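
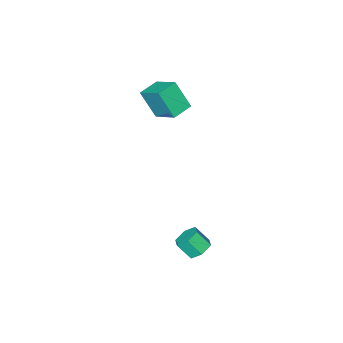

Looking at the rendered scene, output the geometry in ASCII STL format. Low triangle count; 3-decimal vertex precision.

solid 
facet normal -0.987 -0.065 0.149
outer loop
vertex -2.099 -5.014 3.981
vertex -2.064 -3.38 4.929
vertex -2.418 -4.029 2.293
endloop
endfacet
facet normal -0.018 -0.865 -0.501
outer loop
vertex -1.076 -3.94 2.091
vertex -2.099 -5.014 3.981
vertex -2.418 -4.029 2.293
endloop
endfacet
facet normal -0.987 -0.065 0.149
outer loop
vertex -2.418 -4.029 2.293
vertex -2.064 -3.38 4.929
vertex -2.383 -2.394 3.241
endloop
endfacet
facet normal -0.161 0.498 -0.852
outer loop
vertex -2.383 -2.394 3.241
vertex -1.076 -3.94 2.091
vertex -2.418 -4.029 2.293
endloop
endfacet
facet normal 0.161 -0.498 0.852
outer loop
vertex -2.099 -5.014 3.981
vertex -0.722 -3.291 4.727
vertex -2.064 -3.38 4.929
endloop
endfacet
facet normal -0.019 -0.865 -0.502
outer loop
vertex -0.757 -4.926 3.779
vertex -2.099 -5.014 3.981
vertex -1.076 -3.94 2.091
endloop
endfacet
facet normal 0.161 -0.498 0.852
outer loop
vertex -0.757 -4.926 3.779
vertex -0.722 -3.291 4.727
vertex -2.099 -5.014 3.981
endloop
endfacet
facet normal 0.018 0.865 0.502
outer loop
vertex -2.064 -3.38 4.929
vertex -0.722 -3.291 4.727
vertex -2.383 -2.394 3.241
endloop
endfacet
facet normal -0.161 0.498 -0.852
outer loop
vertex -1.041 -2.306 3.039
vertex -1.076 -3.94 2.091
vertex -2.383 -2.394 3.241
endloop
endfacet
facet normal 0.019 0.865 0.501
outer loop
vertex -2.383 -2.394 3.241
vertex -0.722 -3.291 4.727
vertex -1.041 -2.306 3.039
endloop
endfacet
facet normal 0.987 0.065 -0.149
outer loop
vertex -1.041 -2.306 3.039
vertex -0.757 -4.926 3.779
vertex -1.076 -3.94 2.091
endloop
endfacet
facet normal 0.987 0.065 -0.149
outer loop
vertex -0.722 -3.291 4.727
vertex -0.757 -4.926 3.779
vertex -1.041 -2.306 3.039
endloop
endfacet
facet normal -0.329 0.574 -0.750
outer loop
vertex 2.255 2.726 -4.202
vertex 1.485 2.629 -3.938
vertex 1.938 3.253 -3.659
endloop
endfacet
facet normal 0.862 0.507 0.011
outer loop
vertex 2.255 2.726 -4.202
vertex 1.938 3.253 -3.659
vertex 2.666 2.007 -3.265
endloop
endfacet
facet normal 0.862 0.507 0.011
outer loop
vertex 2.666 2.007 -3.265
vertex 1.938 3.253 -3.659
vertex 2.349 2.534 -2.722
endloop
endfacet
facet normal 0.327 -0.575 0.750
outer loop
vertex 2.666 2.007 -3.265
vertex 2.349 2.534 -2.722
vertex 1.895 1.911 -3.002
endloop
endfacet
facet normal -0.329 0.574 -0.750
outer loop
vertex 1.938 3.253 -3.659
vertex 1.485 2.629 -3.938
vertex 1.168 3.156 -3.395
endloop
endfacet
facet normal 0.097 0.810 0.579
outer loop
vertex 1.938 3.253 -3.659
vertex 1.168 3.156 -3.395
vertex 2.349 2.534 -2.722
endloop
endfacet
facet normal 0.096 0.809 0.580
outer loop
vertex 2.349 2.534 -2.722
vertex 1.168 3.156 -3.395
vertex 1.578 2.437 -2.459
endloop
endfacet
facet normal 0.328 -0.576 0.749
outer loop
vertex 2.349 2.534 -2.722
vertex 1.578 2.437 -2.459
vertex 1.895 1.911 -3.002
endloop
endfacet
facet normal -0.327 0.575 -0.750
outer loop
vertex 1.168 3.156 -3.395
vertex 1.485 2.629 -3.938
vertex 0.714 2.533 -3.675
endloop
endfacet
facet normal -0.766 0.303 0.568
outer loop
vertex 1.168 3.156 -3.395
vertex 0.714 2.533 -3.675
vertex 1.578 2.437 -2.459
endloop
endfacet
facet normal -0.766 0.302 0.568
outer loop
vertex 1.578 2.437 -2.459
vertex 0.714 2.533 -3.675
vertex 1.125 1.814 -2.738
endloop
endfacet
facet normal 0.329 -0.575 0.749
outer loop
vertex 1.578 2.437 -2.459
vertex 1.125 1.814 -2.738
vertex 1.895 1.911 -3.002
endloop
endfacet
facet normal -0.327 0.575 -0.750
outer loop
vertex 0.714 2.533 -3.675
vertex 1.485 2.629 -3.938
vertex 1.031 2.006 -4.218
endloop
endfacet
facet normal -0.862 -0.507 -0.011
outer loop
vertex 0.714 2.533 -3.675
vertex 1.031 2.006 -4.218
vertex 1.125 1.814 -2.738
endloop
endfacet
facet normal -0.862 -0.507 -0.011
outer loop
vertex 1.125 1.814 -2.738
vertex 1.031 2.006 -4.218
vertex 1.442 1.287 -3.281
endloop
endfacet
facet normal 0.329 -0.574 0.750
outer loop
vertex 1.125 1.814 -2.738
vertex 1.442 1.287 -3.281
vertex 1.895 1.911 -3.002
endloop
endfacet
facet normal -0.328 0.576 -0.749
outer loop
vertex 1.031 2.006 -4.218
vertex 1.485 2.629 -3.938
vertex 1.802 2.103 -4.481
endloop
endfacet
facet normal -0.096 -0.810 -0.579
outer loop
vertex 1.031 2.006 -4.218
vertex 1.802 2.103 -4.481
vertex 1.442 1.287 -3.281
endloop
endfacet
facet normal -0.097 -0.809 -0.579
outer loop
vertex 1.442 1.287 -3.281
vertex 1.802 2.103 -4.481
vertex 2.212 1.384 -3.545
endloop
endfacet
facet normal 0.329 -0.574 0.750
outer loop
vertex 1.442 1.287 -3.281
vertex 2.212 1.384 -3.545
vertex 1.895 1.911 -3.002
endloop
endfacet
facet normal -0.329 0.575 -0.749
outer loop
vertex 1.802 2.103 -4.481
vertex 1.485 2.629 -3.938
vertex 2.255 2.726 -4.202
endloop
endfacet
facet normal 0.766 -0.302 -0.568
outer loop
vertex 1.802 2.103 -4.481
vertex 2.255 2.726 -4.202
vertex 2.212 1.384 -3.545
endloop
endfacet
facet normal 0.765 -0.303 -0.568
outer loop
vertex 2.212 1.384 -3.545
vertex 2.255 2.726 -4.202
vertex 2.666 2.007 -3.265
endloop
endfacet
facet normal 0.327 -0.575 0.750
outer loop
vertex 2.212 1.384 -3.545
vertex 2.666 2.007 -3.265
vertex 1.895 1.911 -3.002
endloop
endfacet

endsolid


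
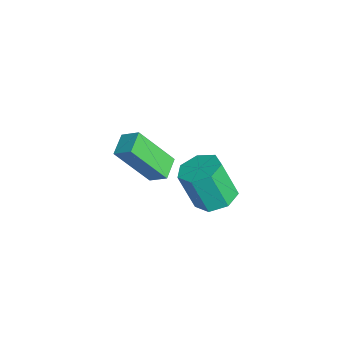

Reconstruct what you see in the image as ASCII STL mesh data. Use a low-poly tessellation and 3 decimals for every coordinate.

solid 
facet normal 0.145 0.343 -0.928
outer loop
vertex -0.817 4.229 -1.155
vertex -1.682 3.925 -1.402
vertex -1.429 4.771 -1.05
endloop
endfacet
facet normal 0.654 0.671 0.350
outer loop
vertex -0.817 4.229 -1.155
vertex -1.429 4.771 -1.05
vertex -1.092 3.578 0.609
endloop
endfacet
facet normal 0.654 0.671 0.350
outer loop
vertex -1.092 3.578 0.609
vertex -1.429 4.771 -1.05
vertex -1.704 4.12 0.713
endloop
endfacet
facet normal -0.145 -0.342 0.928
outer loop
vertex -1.092 3.578 0.609
vertex -1.704 4.12 0.713
vertex -1.958 3.275 0.362
endloop
endfacet
facet normal 0.146 0.343 -0.928
outer loop
vertex -1.429 4.771 -1.05
vertex -1.682 3.925 -1.402
vertex -2.232 4.676 -1.211
endloop
endfacet
facet normal -0.174 0.932 0.317
outer loop
vertex -1.429 4.771 -1.05
vertex -2.232 4.676 -1.211
vertex -1.704 4.12 0.713
endloop
endfacet
facet normal -0.173 0.932 0.317
outer loop
vertex -1.704 4.12 0.713
vertex -2.232 4.676 -1.211
vertex -2.507 4.025 0.553
endloop
endfacet
facet normal -0.145 -0.342 0.928
outer loop
vertex -1.704 4.12 0.713
vertex -2.507 4.025 0.553
vertex -1.958 3.275 0.362
endloop
endfacet
facet normal 0.145 0.342 -0.928
outer loop
vertex -2.232 4.676 -1.211
vertex -1.682 3.925 -1.402
vertex -2.621 4.016 -1.515
endloop
endfacet
facet normal -0.870 0.491 0.046
outer loop
vertex -2.232 4.676 -1.211
vertex -2.621 4.016 -1.515
vertex -2.507 4.025 0.553
endloop
endfacet
facet normal -0.869 0.492 0.046
outer loop
vertex -2.507 4.025 0.553
vertex -2.621 4.016 -1.515
vertex -2.896 3.366 0.249
endloop
endfacet
facet normal -0.145 -0.343 0.928
outer loop
vertex -2.507 4.025 0.553
vertex -2.896 3.366 0.249
vertex -1.958 3.275 0.362
endloop
endfacet
facet normal 0.145 0.342 -0.928
outer loop
vertex -2.621 4.016 -1.515
vertex -1.682 3.925 -1.402
vertex -2.304 3.288 -1.734
endloop
endfacet
facet normal -0.912 -0.319 -0.260
outer loop
vertex -2.621 4.016 -1.515
vertex -2.304 3.288 -1.734
vertex -2.896 3.366 0.249
endloop
endfacet
facet normal -0.912 -0.318 -0.260
outer loop
vertex -2.896 3.366 0.249
vertex -2.304 3.288 -1.734
vertex -2.579 2.637 0.03
endloop
endfacet
facet normal -0.145 -0.342 0.928
outer loop
vertex -2.896 3.366 0.249
vertex -2.579 2.637 0.03
vertex -1.958 3.275 0.362
endloop
endfacet
facet normal 0.145 0.343 -0.928
outer loop
vertex -2.304 3.288 -1.734
vertex -1.682 3.925 -1.402
vertex -1.518 3.04 -1.703
endloop
endfacet
facet normal -0.266 -0.890 -0.370
outer loop
vertex -2.304 3.288 -1.734
vertex -1.518 3.04 -1.703
vertex -2.579 2.637 0.03
endloop
endfacet
facet normal -0.266 -0.890 -0.370
outer loop
vertex -2.579 2.637 0.03
vertex -1.518 3.04 -1.703
vertex -1.793 2.389 0.061
endloop
endfacet
facet normal -0.145 -0.342 0.928
outer loop
vertex -2.579 2.637 0.03
vertex -1.793 2.389 0.061
vertex -1.958 3.275 0.362
endloop
endfacet
facet normal 0.145 0.343 -0.928
outer loop
vertex -1.518 3.04 -1.703
vertex -1.682 3.925 -1.402
vertex -0.856 3.458 -1.445
endloop
endfacet
facet normal 0.578 -0.791 -0.202
outer loop
vertex -1.518 3.04 -1.703
vertex -0.856 3.458 -1.445
vertex -1.793 2.389 0.061
endloop
endfacet
facet normal 0.578 -0.791 -0.201
outer loop
vertex -1.793 2.389 0.061
vertex -0.856 3.458 -1.445
vertex -1.132 2.807 0.318
endloop
endfacet
facet normal -0.144 -0.342 0.928
outer loop
vertex -1.793 2.389 0.061
vertex -1.132 2.807 0.318
vertex -1.958 3.275 0.362
endloop
endfacet
facet normal 0.145 0.342 -0.928
outer loop
vertex -0.856 3.458 -1.445
vertex -1.682 3.925 -1.402
vertex -0.817 4.229 -1.155
endloop
endfacet
facet normal 0.988 -0.095 0.120
outer loop
vertex -0.856 3.458 -1.445
vertex -0.817 4.229 -1.155
vertex -1.132 2.807 0.318
endloop
endfacet
facet normal 0.988 -0.096 0.119
outer loop
vertex -1.132 2.807 0.318
vertex -0.817 4.229 -1.155
vertex -1.092 3.578 0.609
endloop
endfacet
facet normal -0.145 -0.343 0.928
outer loop
vertex -1.132 2.807 0.318
vertex -1.092 3.578 0.609
vertex -1.958 3.275 0.362
endloop
endfacet
facet normal -0.859 0.437 0.266
outer loop
vertex -0.262 0.659 4.706
vertex -0.135 1.98 2.951
vertex -0.704 0.076 4.236
endloop
endfacet
facet normal -0.057 -0.600 0.798
outer loop
vertex 0.155 -0.36 3.969
vertex -0.262 0.659 4.706
vertex -0.704 0.076 4.236
endloop
endfacet
facet normal -0.859 0.437 0.267
outer loop
vertex -0.704 0.076 4.236
vertex -0.135 1.98 2.951
vertex -0.578 1.397 2.481
endloop
endfacet
facet normal -0.508 -0.670 -0.541
outer loop
vertex -0.578 1.397 2.481
vertex 0.155 -0.36 3.969
vertex -0.704 0.076 4.236
endloop
endfacet
facet normal 0.508 0.670 0.541
outer loop
vertex -0.262 0.659 4.706
vertex 0.724 1.544 2.684
vertex -0.135 1.98 2.951
endloop
endfacet
facet normal -0.057 -0.600 0.798
outer loop
vertex 0.598 0.223 4.439
vertex -0.262 0.659 4.706
vertex 0.155 -0.36 3.969
endloop
endfacet
facet normal 0.508 0.670 0.541
outer loop
vertex 0.598 0.223 4.439
vertex 0.724 1.544 2.684
vertex -0.262 0.659 4.706
endloop
endfacet
facet normal 0.057 0.600 -0.798
outer loop
vertex -0.135 1.98 2.951
vertex 0.724 1.544 2.684
vertex -0.578 1.397 2.481
endloop
endfacet
facet normal -0.508 -0.670 -0.541
outer loop
vertex 0.282 0.961 2.214
vertex 0.155 -0.36 3.969
vertex -0.578 1.397 2.481
endloop
endfacet
facet normal 0.057 0.600 -0.798
outer loop
vertex -0.578 1.397 2.481
vertex 0.724 1.544 2.684
vertex 0.282 0.961 2.214
endloop
endfacet
facet normal 0.859 -0.437 -0.267
outer loop
vertex 0.282 0.961 2.214
vertex 0.598 0.223 4.439
vertex 0.155 -0.36 3.969
endloop
endfacet
facet normal 0.859 -0.436 -0.267
outer loop
vertex 0.724 1.544 2.684
vertex 0.598 0.223 4.439
vertex 0.282 0.961 2.214
endloop
endfacet

endsolid


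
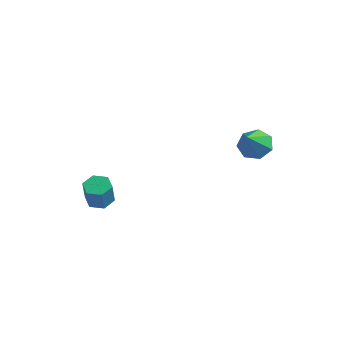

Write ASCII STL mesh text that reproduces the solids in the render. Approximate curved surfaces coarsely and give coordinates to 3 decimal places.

solid 
facet normal -0.102 0.664 -0.741
outer loop
vertex 4.297 0.868 1.485
vertex 3.72 0.288 1.044
vertex 3.515 0.949 1.665
endloop
endfacet
facet normal 0.245 0.386 0.890
outer loop
vertex 4.297 0.868 1.485
vertex 3.515 0.949 1.665
vertex 3.9 -0.888 2.356
endloop
endfacet
facet normal -0.102 0.664 -0.741
outer loop
vertex 3.515 0.949 1.665
vertex 3.72 0.288 1.044
vertex 2.887 0.532 1.378
endloop
endfacet
facet normal -0.516 0.205 0.832
outer loop
vertex 3.515 0.949 1.665
vertex 2.887 0.532 1.378
vertex 3.9 -0.888 2.356
endloop
endfacet
facet normal -0.102 0.664 -0.740
outer loop
vertex 2.887 0.532 1.378
vertex 3.72 0.288 1.044
vertex 2.886 -0.069 0.839
endloop
endfacet
facet normal -0.856 -0.345 0.386
outer loop
vertex 2.887 0.532 1.378
vertex 2.886 -0.069 0.839
vertex 3.9 -0.888 2.356
endloop
endfacet
facet normal -0.102 0.664 -0.741
outer loop
vertex 2.886 -0.069 0.839
vertex 3.72 0.288 1.044
vertex 3.513 -0.401 0.455
endloop
endfacet
facet normal -0.518 -0.848 -0.112
outer loop
vertex 2.886 -0.069 0.839
vertex 3.513 -0.401 0.455
vertex 3.9 -0.888 2.356
endloop
endfacet
facet normal -0.101 0.664 -0.741
outer loop
vertex 3.513 -0.401 0.455
vertex 3.72 0.288 1.044
vertex 4.296 -0.215 0.515
endloop
endfacet
facet normal 0.242 -0.927 -0.287
outer loop
vertex 3.513 -0.401 0.455
vertex 4.296 -0.215 0.515
vertex 3.9 -0.888 2.356
endloop
endfacet
facet normal -0.101 0.664 -0.741
outer loop
vertex 4.296 -0.215 0.515
vertex 3.72 0.288 1.044
vertex 4.645 0.35 0.973
endloop
endfacet
facet normal 0.853 -0.521 -0.007
outer loop
vertex 4.296 -0.215 0.515
vertex 4.645 0.35 0.973
vertex 3.9 -0.888 2.356
endloop
endfacet
facet normal -0.101 0.664 -0.741
outer loop
vertex 4.645 0.35 0.973
vertex 3.72 0.288 1.044
vertex 4.297 0.868 1.485
endloop
endfacet
facet normal 0.854 0.063 0.517
outer loop
vertex 4.645 0.35 0.973
vertex 4.297 0.868 1.485
vertex 3.9 -0.888 2.356
endloop
endfacet
facet normal -0.107 0.287 -0.952
outer loop
vertex -2.266 -4.055 -3.359
vertex -2.837 -3.596 -3.156
vertex -2.123 -3.336 -3.158
endloop
endfacet
facet normal 0.976 -0.150 -0.157
outer loop
vertex -2.266 -4.055 -3.359
vertex -2.123 -3.336 -3.158
vertex -2.112 -4.463 -2.008
endloop
endfacet
facet normal 0.976 -0.150 -0.157
outer loop
vertex -2.112 -4.463 -2.008
vertex -2.123 -3.336 -3.158
vertex -1.969 -3.744 -1.807
endloop
endfacet
facet normal 0.109 -0.288 0.952
outer loop
vertex -2.112 -4.463 -2.008
vertex -1.969 -3.744 -1.807
vertex -2.683 -4.004 -1.804
endloop
endfacet
facet normal -0.107 0.288 -0.952
outer loop
vertex -2.123 -3.336 -3.158
vertex -2.837 -3.596 -3.156
vertex -2.693 -2.877 -2.955
endloop
endfacet
facet normal 0.652 0.743 0.150
outer loop
vertex -2.123 -3.336 -3.158
vertex -2.693 -2.877 -2.955
vertex -1.969 -3.744 -1.807
endloop
endfacet
facet normal 0.652 0.744 0.151
outer loop
vertex -1.969 -3.744 -1.807
vertex -2.693 -2.877 -2.955
vertex -2.54 -3.285 -1.603
endloop
endfacet
facet normal 0.109 -0.288 0.952
outer loop
vertex -1.969 -3.744 -1.807
vertex -2.54 -3.285 -1.603
vertex -2.683 -4.004 -1.804
endloop
endfacet
facet normal -0.109 0.288 -0.952
outer loop
vertex -2.693 -2.877 -2.955
vertex -2.837 -3.596 -3.156
vertex -3.408 -3.137 -2.952
endloop
endfacet
facet normal -0.324 0.895 0.307
outer loop
vertex -2.693 -2.877 -2.955
vertex -3.408 -3.137 -2.952
vertex -2.54 -3.285 -1.603
endloop
endfacet
facet normal -0.325 0.894 0.307
outer loop
vertex -2.54 -3.285 -1.603
vertex -3.408 -3.137 -2.952
vertex -3.254 -3.545 -1.601
endloop
endfacet
facet normal 0.107 -0.287 0.952
outer loop
vertex -2.54 -3.285 -1.603
vertex -3.254 -3.545 -1.601
vertex -2.683 -4.004 -1.804
endloop
endfacet
facet normal -0.109 0.288 -0.952
outer loop
vertex -3.408 -3.137 -2.952
vertex -2.837 -3.596 -3.156
vertex -3.551 -3.856 -3.153
endloop
endfacet
facet normal -0.976 0.150 0.157
outer loop
vertex -3.408 -3.137 -2.952
vertex -3.551 -3.856 -3.153
vertex -3.254 -3.545 -1.601
endloop
endfacet
facet normal -0.976 0.150 0.157
outer loop
vertex -3.254 -3.545 -1.601
vertex -3.551 -3.856 -3.153
vertex -3.397 -4.264 -1.802
endloop
endfacet
facet normal 0.107 -0.287 0.952
outer loop
vertex -3.254 -3.545 -1.601
vertex -3.397 -4.264 -1.802
vertex -2.683 -4.004 -1.804
endloop
endfacet
facet normal -0.109 0.288 -0.952
outer loop
vertex -3.551 -3.856 -3.153
vertex -2.837 -3.596 -3.156
vertex -2.98 -4.315 -3.357
endloop
endfacet
facet normal -0.651 -0.744 -0.150
outer loop
vertex -3.551 -3.856 -3.153
vertex -2.98 -4.315 -3.357
vertex -3.397 -4.264 -1.802
endloop
endfacet
facet normal -0.652 -0.743 -0.150
outer loop
vertex -3.397 -4.264 -1.802
vertex -2.98 -4.315 -3.357
vertex -2.827 -4.723 -2.005
endloop
endfacet
facet normal 0.107 -0.288 0.952
outer loop
vertex -3.397 -4.264 -1.802
vertex -2.827 -4.723 -2.005
vertex -2.683 -4.004 -1.804
endloop
endfacet
facet normal -0.107 0.287 -0.952
outer loop
vertex -2.98 -4.315 -3.357
vertex -2.837 -3.596 -3.156
vertex -2.266 -4.055 -3.359
endloop
endfacet
facet normal 0.325 -0.895 -0.307
outer loop
vertex -2.98 -4.315 -3.357
vertex -2.266 -4.055 -3.359
vertex -2.827 -4.723 -2.005
endloop
endfacet
facet normal 0.324 -0.895 -0.307
outer loop
vertex -2.827 -4.723 -2.005
vertex -2.266 -4.055 -3.359
vertex -2.112 -4.463 -2.008
endloop
endfacet
facet normal 0.109 -0.288 0.952
outer loop
vertex -2.827 -4.723 -2.005
vertex -2.112 -4.463 -2.008
vertex -2.683 -4.004 -1.804
endloop
endfacet

endsolid


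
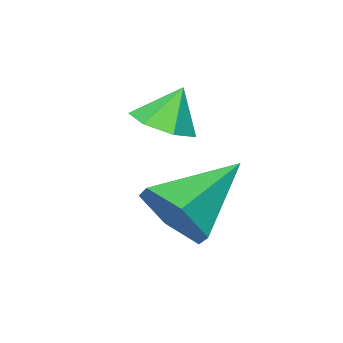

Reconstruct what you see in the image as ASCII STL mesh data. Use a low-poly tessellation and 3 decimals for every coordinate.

solid 
facet normal 0.425 -0.094 -0.901
outer loop
vertex 1.576 0.039 -1.293
vertex 0.84 -0.163 -1.619
vertex 1.18 0.59 -1.537
endloop
endfacet
facet normal 0.366 0.584 0.724
outer loop
vertex 1.576 0.039 -1.293
vertex 1.18 0.59 -1.537
vertex 0.36 -0.057 -0.601
endloop
endfacet
facet normal 0.424 -0.093 -0.901
outer loop
vertex 1.18 0.59 -1.537
vertex 0.84 -0.163 -1.619
vertex 0.528 0.573 -1.842
endloop
endfacet
facet normal -0.219 0.882 0.418
outer loop
vertex 1.18 0.59 -1.537
vertex 0.528 0.573 -1.842
vertex 0.36 -0.057 -0.601
endloop
endfacet
facet normal 0.423 -0.094 -0.901
outer loop
vertex 0.528 0.573 -1.842
vertex 0.84 -0.163 -1.619
vertex 0.11 0.003 -1.979
endloop
endfacet
facet normal -0.814 0.555 0.172
outer loop
vertex 0.528 0.573 -1.842
vertex 0.11 0.003 -1.979
vertex 0.36 -0.057 -0.601
endloop
endfacet
facet normal 0.423 -0.093 -0.901
outer loop
vertex 0.11 0.003 -1.979
vertex 0.84 -0.163 -1.619
vertex 0.242 -0.693 -1.845
endloop
endfacet
facet normal -0.974 -0.152 0.170
outer loop
vertex 0.11 0.003 -1.979
vertex 0.242 -0.693 -1.845
vertex 0.36 -0.057 -0.601
endloop
endfacet
facet normal 0.423 -0.093 -0.901
outer loop
vertex 0.242 -0.693 -1.845
vertex 0.84 -0.163 -1.619
vertex 0.824 -0.989 -1.541
endloop
endfacet
facet normal -0.575 -0.705 0.415
outer loop
vertex 0.242 -0.693 -1.845
vertex 0.824 -0.989 -1.541
vertex 0.36 -0.057 -0.601
endloop
endfacet
facet normal 0.425 -0.093 -0.900
outer loop
vertex 0.824 -0.989 -1.541
vertex 0.84 -0.163 -1.619
vertex 1.417 -0.663 -1.295
endloop
endfacet
facet normal 0.079 -0.688 0.721
outer loop
vertex 0.824 -0.989 -1.541
vertex 1.417 -0.663 -1.295
vertex 0.36 -0.057 -0.601
endloop
endfacet
facet normal 0.425 -0.094 -0.901
outer loop
vertex 1.417 -0.663 -1.295
vertex 0.84 -0.163 -1.619
vertex 1.576 0.039 -1.293
endloop
endfacet
facet normal 0.498 -0.115 0.859
outer loop
vertex 1.417 -0.663 -1.295
vertex 1.576 0.039 -1.293
vertex 0.36 -0.057 -0.601
endloop
endfacet
facet normal 0.891 -0.013 -0.454
outer loop
vertex 2.476 1.255 -2.414
vertex 2.025 1.577 -3.307
vertex 2.387 2.282 -2.617
endloop
endfacet
facet normal 0.055 0.198 0.979
outer loop
vertex 2.476 1.255 -2.414
vertex 2.387 2.282 -2.617
vertex 0.155 1.603 -2.353
endloop
endfacet
facet normal 0.891 -0.013 -0.454
outer loop
vertex 2.387 2.282 -2.617
vertex 2.025 1.577 -3.307
vertex 1.937 2.603 -3.51
endloop
endfacet
facet normal -0.217 0.879 0.425
outer loop
vertex 2.387 2.282 -2.617
vertex 1.937 2.603 -3.51
vertex 0.155 1.603 -2.353
endloop
endfacet
facet normal 0.891 -0.013 -0.454
outer loop
vertex 1.937 2.603 -3.51
vertex 2.025 1.577 -3.307
vertex 1.575 1.898 -4.199
endloop
endfacet
facet normal -0.626 0.685 -0.372
outer loop
vertex 1.937 2.603 -3.51
vertex 1.575 1.898 -4.199
vertex 0.155 1.603 -2.353
endloop
endfacet
facet normal 0.891 -0.013 -0.454
outer loop
vertex 1.575 1.898 -4.199
vertex 2.025 1.577 -3.307
vertex 1.664 0.872 -3.996
endloop
endfacet
facet normal -0.764 -0.188 -0.618
outer loop
vertex 1.575 1.898 -4.199
vertex 1.664 0.872 -3.996
vertex 0.155 1.603 -2.353
endloop
endfacet
facet normal 0.891 -0.013 -0.454
outer loop
vertex 1.664 0.872 -3.996
vertex 2.025 1.577 -3.307
vertex 2.114 0.55 -3.103
endloop
endfacet
facet normal -0.492 -0.868 -0.065
outer loop
vertex 1.664 0.872 -3.996
vertex 2.114 0.55 -3.103
vertex 0.155 1.603 -2.353
endloop
endfacet
facet normal 0.891 -0.013 -0.455
outer loop
vertex 2.114 0.55 -3.103
vertex 2.025 1.577 -3.307
vertex 2.476 1.255 -2.414
endloop
endfacet
facet normal -0.082 -0.675 0.733
outer loop
vertex 2.114 0.55 -3.103
vertex 2.476 1.255 -2.414
vertex 0.155 1.603 -2.353
endloop
endfacet

endsolid


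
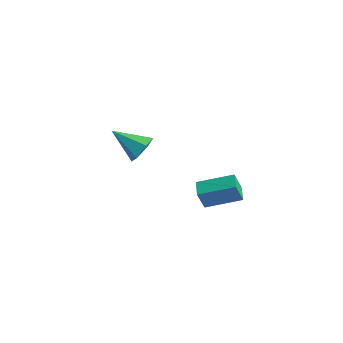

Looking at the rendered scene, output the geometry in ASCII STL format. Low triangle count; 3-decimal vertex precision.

solid 
facet normal 0.750 0.397 -0.529
outer loop
vertex -2.296 1.023 0.392
vertex -2.724 1.743 0.326
vertex -2.203 1.622 0.973
endloop
endfacet
facet normal 0.329 -0.683 0.652
outer loop
vertex -2.296 1.023 0.392
vertex -2.203 1.622 0.973
vertex -4.096 1.017 1.294
endloop
endfacet
facet normal 0.750 0.396 -0.530
outer loop
vertex -2.203 1.622 0.973
vertex -2.724 1.743 0.326
vertex -2.63 2.342 0.907
endloop
endfacet
facet normal 0.116 0.158 0.981
outer loop
vertex -2.203 1.622 0.973
vertex -2.63 2.342 0.907
vertex -4.096 1.017 1.294
endloop
endfacet
facet normal 0.750 0.396 -0.529
outer loop
vertex -2.63 2.342 0.907
vertex -2.724 1.743 0.326
vertex -3.151 2.463 0.259
endloop
endfacet
facet normal -0.491 0.696 0.524
outer loop
vertex -2.63 2.342 0.907
vertex -3.151 2.463 0.259
vertex -4.096 1.017 1.294
endloop
endfacet
facet normal 0.750 0.396 -0.529
outer loop
vertex -3.151 2.463 0.259
vertex -2.724 1.743 0.326
vertex -3.245 1.864 -0.322
endloop
endfacet
facet normal -0.883 0.391 -0.260
outer loop
vertex -3.151 2.463 0.259
vertex -3.245 1.864 -0.322
vertex -4.096 1.017 1.294
endloop
endfacet
facet normal 0.750 0.397 -0.529
outer loop
vertex -3.245 1.864 -0.322
vertex -2.724 1.743 0.326
vertex -2.817 1.144 -0.256
endloop
endfacet
facet normal -0.669 -0.452 -0.589
outer loop
vertex -3.245 1.864 -0.322
vertex -2.817 1.144 -0.256
vertex -4.096 1.017 1.294
endloop
endfacet
facet normal 0.750 0.397 -0.529
outer loop
vertex -2.817 1.144 -0.256
vertex -2.724 1.743 0.326
vertex -2.296 1.023 0.392
endloop
endfacet
facet normal -0.064 -0.989 -0.134
outer loop
vertex -2.817 1.144 -0.256
vertex -2.296 1.023 0.392
vertex -4.096 1.017 1.294
endloop
endfacet
facet normal -0.769 0.618 0.163
outer loop
vertex 1.776 1.046 1.227
vertex 2.933 2.34 1.775
vertex 1.858 1.438 0.128
endloop
endfacet
facet normal -0.636 -0.711 -0.301
outer loop
vertex 2.527 0.9 -0.015
vertex 1.776 1.046 1.227
vertex 1.858 1.438 0.128
endloop
endfacet
facet normal -0.769 0.618 0.163
outer loop
vertex 1.858 1.438 0.128
vertex 2.933 2.34 1.775
vertex 3.015 2.732 0.675
endloop
endfacet
facet normal 0.069 0.335 -0.940
outer loop
vertex 3.015 2.732 0.675
vertex 2.527 0.9 -0.015
vertex 1.858 1.438 0.128
endloop
endfacet
facet normal -0.069 -0.336 0.939
outer loop
vertex 1.776 1.046 1.227
vertex 3.602 1.802 1.632
vertex 2.933 2.34 1.775
endloop
endfacet
facet normal -0.636 -0.711 -0.301
outer loop
vertex 2.445 0.508 1.085
vertex 1.776 1.046 1.227
vertex 2.527 0.9 -0.015
endloop
endfacet
facet normal -0.070 -0.335 0.940
outer loop
vertex 2.445 0.508 1.085
vertex 3.602 1.802 1.632
vertex 1.776 1.046 1.227
endloop
endfacet
facet normal 0.636 0.711 0.301
outer loop
vertex 2.933 2.34 1.775
vertex 3.602 1.802 1.632
vertex 3.015 2.732 0.675
endloop
endfacet
facet normal 0.070 0.335 -0.940
outer loop
vertex 3.684 2.194 0.533
vertex 2.527 0.9 -0.015
vertex 3.015 2.732 0.675
endloop
endfacet
facet normal 0.636 0.711 0.301
outer loop
vertex 3.015 2.732 0.675
vertex 3.602 1.802 1.632
vertex 3.684 2.194 0.533
endloop
endfacet
facet normal 0.769 -0.618 -0.163
outer loop
vertex 3.684 2.194 0.533
vertex 2.445 0.508 1.085
vertex 2.527 0.9 -0.015
endloop
endfacet
facet normal 0.769 -0.618 -0.163
outer loop
vertex 3.602 1.802 1.632
vertex 2.445 0.508 1.085
vertex 3.684 2.194 0.533
endloop
endfacet

endsolid


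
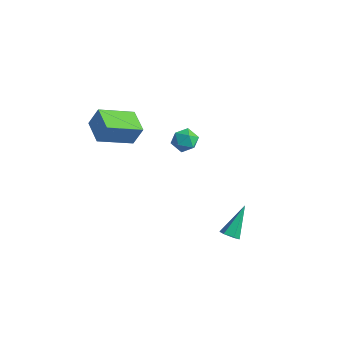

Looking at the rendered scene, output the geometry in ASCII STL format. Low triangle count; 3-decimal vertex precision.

solid 
facet normal 0.058 -0.716 -0.695
outer loop
vertex 4.26 -1.438 -1.658
vertex 3.835 -1.224 -1.914
vertex 4.335 -1.063 -2.038
endloop
endfacet
facet normal 0.946 0.116 0.301
outer loop
vertex 4.26 -1.438 -1.658
vertex 4.335 -1.063 -2.038
vertex 3.725 0.144 -0.586
endloop
endfacet
facet normal 0.059 -0.717 -0.694
outer loop
vertex 4.335 -1.063 -2.038
vertex 3.835 -1.224 -1.914
vertex 3.911 -0.849 -2.295
endloop
endfacet
facet normal 0.585 0.727 -0.359
outer loop
vertex 4.335 -1.063 -2.038
vertex 3.911 -0.849 -2.295
vertex 3.725 0.144 -0.586
endloop
endfacet
facet normal 0.057 -0.717 -0.694
outer loop
vertex 3.911 -0.849 -2.295
vertex 3.835 -1.224 -1.914
vertex 3.411 -1.01 -2.17
endloop
endfacet
facet normal -0.376 0.783 -0.496
outer loop
vertex 3.911 -0.849 -2.295
vertex 3.411 -1.01 -2.17
vertex 3.725 0.144 -0.586
endloop
endfacet
facet normal 0.058 -0.716 -0.695
outer loop
vertex 3.411 -1.01 -2.17
vertex 3.835 -1.224 -1.914
vertex 3.335 -1.386 -1.789
endloop
endfacet
facet normal -0.974 0.226 0.029
outer loop
vertex 3.411 -1.01 -2.17
vertex 3.335 -1.386 -1.789
vertex 3.725 0.144 -0.586
endloop
endfacet
facet normal 0.058 -0.716 -0.695
outer loop
vertex 3.335 -1.386 -1.789
vertex 3.835 -1.224 -1.914
vertex 3.76 -1.6 -1.533
endloop
endfacet
facet normal -0.611 -0.387 0.691
outer loop
vertex 3.335 -1.386 -1.789
vertex 3.76 -1.6 -1.533
vertex 3.725 0.144 -0.586
endloop
endfacet
facet normal 0.058 -0.716 -0.695
outer loop
vertex 3.76 -1.6 -1.533
vertex 3.835 -1.224 -1.914
vertex 4.26 -1.438 -1.658
endloop
endfacet
facet normal 0.350 -0.442 0.826
outer loop
vertex 3.76 -1.6 -1.533
vertex 4.26 -1.438 -1.658
vertex 3.725 0.144 -0.586
endloop
endfacet
facet normal -0.839 0.528 0.132
outer loop
vertex -3.648 -2.306 4.608
vertex -2.727 -0.632 3.759
vertex -4.029 -2.642 3.532
endloop
endfacet
facet normal -0.441 -0.801 0.406
outer loop
vertex -2.813 -3.408 3.341
vertex -3.648 -2.306 4.608
vertex -4.029 -2.642 3.532
endloop
endfacet
facet normal -0.839 0.528 0.132
outer loop
vertex -4.029 -2.642 3.532
vertex -2.727 -0.632 3.759
vertex -3.108 -0.968 2.683
endloop
endfacet
facet normal -0.320 -0.283 -0.904
outer loop
vertex -3.108 -0.968 2.683
vertex -2.813 -3.408 3.341
vertex -4.029 -2.642 3.532
endloop
endfacet
facet normal 0.320 0.283 0.904
outer loop
vertex -3.648 -2.306 4.608
vertex -1.511 -1.398 3.568
vertex -2.727 -0.632 3.759
endloop
endfacet
facet normal -0.441 -0.801 0.406
outer loop
vertex -2.432 -3.072 4.417
vertex -3.648 -2.306 4.608
vertex -2.813 -3.408 3.341
endloop
endfacet
facet normal 0.320 0.283 0.904
outer loop
vertex -2.432 -3.072 4.417
vertex -1.511 -1.398 3.568
vertex -3.648 -2.306 4.608
endloop
endfacet
facet normal 0.441 0.801 -0.406
outer loop
vertex -2.727 -0.632 3.759
vertex -1.511 -1.398 3.568
vertex -3.108 -0.968 2.683
endloop
endfacet
facet normal -0.320 -0.283 -0.904
outer loop
vertex -1.892 -1.734 2.492
vertex -2.813 -3.408 3.341
vertex -3.108 -0.968 2.683
endloop
endfacet
facet normal 0.441 0.801 -0.406
outer loop
vertex -3.108 -0.968 2.683
vertex -1.511 -1.398 3.568
vertex -1.892 -1.734 2.492
endloop
endfacet
facet normal 0.839 -0.528 -0.132
outer loop
vertex -1.892 -1.734 2.492
vertex -2.432 -3.072 4.417
vertex -2.813 -3.408 3.341
endloop
endfacet
facet normal 0.839 -0.528 -0.132
outer loop
vertex -1.511 -1.398 3.568
vertex -2.432 -3.072 4.417
vertex -1.892 -1.734 2.492
endloop
endfacet
facet normal -0.922 -0.311 0.230
outer loop
vertex -1.476 1.19 1.463
vertex -1.28 0.463 1.265
vertex -1.18 0.708 1.997
endloop
endfacet
facet normal -0.735 0.248 0.631
outer loop
vertex -1.476 1.19 1.463
vertex -1.18 0.708 1.997
vertex -0.949 1.45 1.974
endloop
endfacet
facet normal -0.580 0.791 0.195
outer loop
vertex -1.476 1.19 1.463
vertex -0.949 1.45 1.974
vertex -0.907 1.665 1.227
endloop
endfacet
facet normal -0.671 0.568 -0.476
outer loop
vertex -1.476 1.19 1.463
vertex -0.907 1.665 1.227
vertex -1.112 1.055 0.789
endloop
endfacet
facet normal -0.884 -0.114 -0.454
outer loop
vertex -1.476 1.19 1.463
vertex -1.112 1.055 0.789
vertex -1.28 0.463 1.265
endloop
endfacet
facet normal -0.141 0.074 0.987
outer loop
vertex -0.949 1.45 1.974
vertex -1.18 0.708 1.997
vertex -0.428 0.885 2.091
endloop
endfacet
facet normal -0.444 -0.830 0.338
outer loop
vertex -1.18 0.708 1.997
vertex -1.28 0.463 1.265
vertex -0.633 0.275 1.653
endloop
endfacet
facet normal -0.381 -0.511 -0.770
outer loop
vertex -1.28 0.463 1.265
vertex -1.112 1.055 0.789
vertex -0.591 0.49 0.906
endloop
endfacet
facet normal -0.038 0.591 -0.806
outer loop
vertex -1.112 1.055 0.789
vertex -0.907 1.665 1.227
vertex -0.36 1.232 0.883
endloop
endfacet
facet normal 0.109 0.954 0.281
outer loop
vertex -0.907 1.665 1.227
vertex -0.949 1.45 1.974
vertex -0.26 1.477 1.615
endloop
endfacet
facet normal 0.671 -0.568 0.476
outer loop
vertex -0.064 0.75 1.417
vertex -0.428 0.885 2.091
vertex -0.633 0.275 1.653
endloop
endfacet
facet normal 0.580 -0.791 -0.195
outer loop
vertex -0.064 0.75 1.417
vertex -0.633 0.275 1.653
vertex -0.591 0.49 0.906
endloop
endfacet
facet normal 0.735 -0.248 -0.631
outer loop
vertex -0.064 0.75 1.417
vertex -0.591 0.49 0.906
vertex -0.36 1.232 0.883
endloop
endfacet
facet normal 0.922 0.311 -0.230
outer loop
vertex -0.064 0.75 1.417
vertex -0.36 1.232 0.883
vertex -0.26 1.477 1.615
endloop
endfacet
facet normal 0.884 0.114 0.454
outer loop
vertex -0.064 0.75 1.417
vertex -0.26 1.477 1.615
vertex -0.428 0.885 2.091
endloop
endfacet
facet normal 0.038 -0.591 0.806
outer loop
vertex -0.633 0.275 1.653
vertex -0.428 0.885 2.091
vertex -1.18 0.708 1.997
endloop
endfacet
facet normal -0.109 -0.954 -0.281
outer loop
vertex -0.591 0.49 0.906
vertex -0.633 0.275 1.653
vertex -1.28 0.463 1.265
endloop
endfacet
facet normal 0.141 -0.074 -0.987
outer loop
vertex -0.36 1.232 0.883
vertex -0.591 0.49 0.906
vertex -1.112 1.055 0.789
endloop
endfacet
facet normal 0.444 0.830 -0.338
outer loop
vertex -0.26 1.477 1.615
vertex -0.36 1.232 0.883
vertex -0.907 1.665 1.227
endloop
endfacet
facet normal 0.381 0.511 0.770
outer loop
vertex -0.428 0.885 2.091
vertex -0.26 1.477 1.615
vertex -0.949 1.45 1.974
endloop
endfacet

endsolid


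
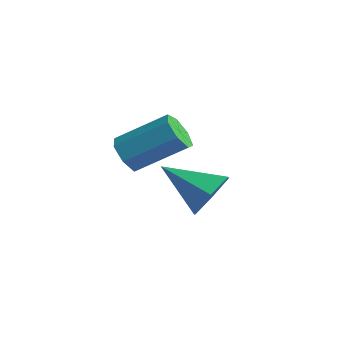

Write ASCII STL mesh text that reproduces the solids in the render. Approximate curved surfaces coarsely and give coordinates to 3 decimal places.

solid 
facet normal 0.782 0.385 -0.490
outer loop
vertex 0.213 2.778 1.502
vertex -0.192 2.443 0.593
vertex -0.435 3.398 0.955
endloop
endfacet
facet normal -0.245 0.485 0.840
outer loop
vertex 0.213 2.778 1.502
vertex -0.435 3.398 0.955
vertex -1.748 1.677 1.567
endloop
endfacet
facet normal 0.783 0.385 -0.490
outer loop
vertex -0.435 3.398 0.955
vertex -0.192 2.443 0.593
vertex -0.839 3.063 0.046
endloop
endfacet
facet normal -0.771 0.627 0.111
outer loop
vertex -0.435 3.398 0.955
vertex -0.839 3.063 0.046
vertex -1.748 1.677 1.567
endloop
endfacet
facet normal 0.783 0.385 -0.489
outer loop
vertex -0.839 3.063 0.046
vertex -0.192 2.443 0.593
vertex -0.597 2.109 -0.317
endloop
endfacet
facet normal -0.852 -0.017 -0.524
outer loop
vertex -0.839 3.063 0.046
vertex -0.597 2.109 -0.317
vertex -1.748 1.677 1.567
endloop
endfacet
facet normal 0.782 0.385 -0.490
outer loop
vertex -0.597 2.109 -0.317
vertex -0.192 2.443 0.593
vertex 0.051 1.488 0.23
endloop
endfacet
facet normal -0.406 -0.805 -0.433
outer loop
vertex -0.597 2.109 -0.317
vertex 0.051 1.488 0.23
vertex -1.748 1.677 1.567
endloop
endfacet
facet normal 0.782 0.385 -0.490
outer loop
vertex 0.051 1.488 0.23
vertex -0.192 2.443 0.593
vertex 0.456 1.823 1.139
endloop
endfacet
facet normal 0.120 -0.948 0.296
outer loop
vertex 0.051 1.488 0.23
vertex 0.456 1.823 1.139
vertex -1.748 1.677 1.567
endloop
endfacet
facet normal 0.782 0.385 -0.490
outer loop
vertex 0.456 1.823 1.139
vertex -0.192 2.443 0.593
vertex 0.213 2.778 1.502
endloop
endfacet
facet normal 0.201 -0.303 0.932
outer loop
vertex 0.456 1.823 1.139
vertex 0.213 2.778 1.502
vertex -1.748 1.677 1.567
endloop
endfacet
facet normal -0.561 -0.626 -0.542
outer loop
vertex -0.496 -0.246 2.636
vertex -0.741 -0.564 3.257
vertex -1.027 0.011 2.889
endloop
endfacet
facet normal -0.030 0.669 -0.743
outer loop
vertex -0.496 -0.246 2.636
vertex -1.027 0.011 2.889
vertex 0.587 0.962 3.681
endloop
endfacet
facet normal -0.031 0.670 -0.742
outer loop
vertex 0.587 0.962 3.681
vertex -1.027 0.011 2.889
vertex 0.055 1.219 3.935
endloop
endfacet
facet normal 0.561 0.626 0.542
outer loop
vertex 0.587 0.962 3.681
vertex 0.055 1.219 3.935
vertex 0.341 0.644 4.303
endloop
endfacet
facet normal -0.561 -0.626 -0.542
outer loop
vertex -1.027 0.011 2.889
vertex -0.741 -0.564 3.257
vertex -1.343 -0.165 3.419
endloop
endfacet
facet normal -0.666 0.730 -0.154
outer loop
vertex -1.027 0.011 2.889
vertex -1.343 -0.165 3.419
vertex 0.055 1.219 3.935
endloop
endfacet
facet normal -0.666 0.730 -0.154
outer loop
vertex 0.055 1.219 3.935
vertex -1.343 -0.165 3.419
vertex -0.261 1.043 4.465
endloop
endfacet
facet normal 0.561 0.626 0.542
outer loop
vertex 0.055 1.219 3.935
vertex -0.261 1.043 4.465
vertex 0.341 0.644 4.303
endloop
endfacet
facet normal -0.561 -0.626 -0.542
outer loop
vertex -1.343 -0.165 3.419
vertex -0.741 -0.564 3.257
vertex -1.206 -0.642 3.828
endloop
endfacet
facet normal -0.800 0.241 0.549
outer loop
vertex -1.343 -0.165 3.419
vertex -1.206 -0.642 3.828
vertex -0.261 1.043 4.465
endloop
endfacet
facet normal -0.800 0.241 0.550
outer loop
vertex -0.261 1.043 4.465
vertex -1.206 -0.642 3.828
vertex -0.124 0.567 4.873
endloop
endfacet
facet normal 0.561 0.626 0.542
outer loop
vertex -0.261 1.043 4.465
vertex -0.124 0.567 4.873
vertex 0.341 0.644 4.303
endloop
endfacet
facet normal -0.561 -0.625 -0.542
outer loop
vertex -1.206 -0.642 3.828
vertex -0.741 -0.564 3.257
vertex -0.719 -1.06 3.806
endloop
endfacet
facet normal -0.331 -0.430 0.840
outer loop
vertex -1.206 -0.642 3.828
vertex -0.719 -1.06 3.806
vertex -0.124 0.567 4.873
endloop
endfacet
facet normal -0.332 -0.429 0.840
outer loop
vertex -0.124 0.567 4.873
vertex -0.719 -1.06 3.806
vertex 0.363 0.149 4.852
endloop
endfacet
facet normal 0.561 0.626 0.542
outer loop
vertex -0.124 0.567 4.873
vertex 0.363 0.149 4.852
vertex 0.341 0.644 4.303
endloop
endfacet
facet normal -0.560 -0.626 -0.543
outer loop
vertex -0.719 -1.06 3.806
vertex -0.741 -0.564 3.257
vertex -0.249 -1.104 3.372
endloop
endfacet
facet normal 0.387 -0.777 0.497
outer loop
vertex -0.719 -1.06 3.806
vertex -0.249 -1.104 3.372
vertex 0.363 0.149 4.852
endloop
endfacet
facet normal 0.386 -0.777 0.498
outer loop
vertex 0.363 0.149 4.852
vertex -0.249 -1.104 3.372
vertex 0.834 0.104 4.417
endloop
endfacet
facet normal 0.560 0.626 0.542
outer loop
vertex 0.363 0.149 4.852
vertex 0.834 0.104 4.417
vertex 0.341 0.644 4.303
endloop
endfacet
facet normal -0.560 -0.626 -0.542
outer loop
vertex -0.249 -1.104 3.372
vertex -0.741 -0.564 3.257
vertex -0.149 -0.742 2.851
endloop
endfacet
facet normal 0.813 -0.540 -0.219
outer loop
vertex -0.249 -1.104 3.372
vertex -0.149 -0.742 2.851
vertex 0.834 0.104 4.417
endloop
endfacet
facet normal 0.813 -0.539 -0.220
outer loop
vertex 0.834 0.104 4.417
vertex -0.149 -0.742 2.851
vertex 0.933 0.466 3.896
endloop
endfacet
facet normal 0.561 0.626 0.542
outer loop
vertex 0.834 0.104 4.417
vertex 0.933 0.466 3.896
vertex 0.341 0.644 4.303
endloop
endfacet
facet normal -0.560 -0.627 -0.542
outer loop
vertex -0.149 -0.742 2.851
vertex -0.741 -0.564 3.257
vertex -0.496 -0.246 2.636
endloop
endfacet
facet normal 0.628 0.105 -0.771
outer loop
vertex -0.149 -0.742 2.851
vertex -0.496 -0.246 2.636
vertex 0.933 0.466 3.896
endloop
endfacet
facet normal 0.628 0.104 -0.771
outer loop
vertex 0.933 0.466 3.896
vertex -0.496 -0.246 2.636
vertex 0.587 0.962 3.681
endloop
endfacet
facet normal 0.561 0.626 0.542
outer loop
vertex 0.933 0.466 3.896
vertex 0.587 0.962 3.681
vertex 0.341 0.644 4.303
endloop
endfacet

endsolid


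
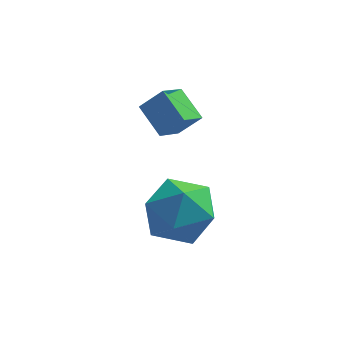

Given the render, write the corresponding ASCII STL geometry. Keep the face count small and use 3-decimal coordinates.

solid 
facet normal 0.177 0.366 0.913
outer loop
vertex 1.967 -3.323 -1.471
vertex 2.446 -4.22 -1.204
vertex 3.001 -3.434 -1.627
endloop
endfacet
facet normal 0.160 0.889 0.428
outer loop
vertex 1.967 -3.323 -1.471
vertex 3.001 -3.434 -1.627
vertex 2.405 -2.973 -2.361
endloop
endfacet
facet normal -0.477 0.872 0.108
outer loop
vertex 1.967 -3.323 -1.471
vertex 2.405 -2.973 -2.361
vertex 1.481 -3.475 -2.391
endloop
endfacet
facet normal -0.854 0.339 0.395
outer loop
vertex 1.967 -3.323 -1.471
vertex 1.481 -3.475 -2.391
vertex 1.506 -4.245 -1.676
endloop
endfacet
facet normal -0.449 0.026 0.893
outer loop
vertex 1.967 -3.323 -1.471
vertex 1.506 -4.245 -1.676
vertex 2.446 -4.22 -1.204
endloop
endfacet
facet normal 0.659 0.750 -0.064
outer loop
vertex 2.405 -2.973 -2.361
vertex 3.001 -3.434 -1.627
vertex 3.154 -3.655 -2.644
endloop
endfacet
facet normal 0.686 -0.096 0.721
outer loop
vertex 3.001 -3.434 -1.627
vertex 2.446 -4.22 -1.204
vertex 3.179 -4.425 -1.929
endloop
endfacet
facet normal -0.329 -0.647 0.689
outer loop
vertex 2.446 -4.22 -1.204
vertex 1.506 -4.245 -1.676
vertex 2.255 -4.927 -1.959
endloop
endfacet
facet normal -0.983 -0.141 -0.117
outer loop
vertex 1.506 -4.245 -1.676
vertex 1.481 -3.475 -2.391
vertex 1.659 -4.466 -2.693
endloop
endfacet
facet normal -0.374 0.722 -0.582
outer loop
vertex 1.481 -3.475 -2.391
vertex 2.405 -2.973 -2.361
vertex 2.214 -3.68 -3.116
endloop
endfacet
facet normal 0.854 -0.339 -0.395
outer loop
vertex 2.693 -4.577 -2.849
vertex 3.154 -3.655 -2.644
vertex 3.179 -4.425 -1.929
endloop
endfacet
facet normal 0.477 -0.872 -0.108
outer loop
vertex 2.693 -4.577 -2.849
vertex 3.179 -4.425 -1.929
vertex 2.255 -4.927 -1.959
endloop
endfacet
facet normal -0.160 -0.889 -0.428
outer loop
vertex 2.693 -4.577 -2.849
vertex 2.255 -4.927 -1.959
vertex 1.659 -4.466 -2.693
endloop
endfacet
facet normal -0.177 -0.366 -0.913
outer loop
vertex 2.693 -4.577 -2.849
vertex 1.659 -4.466 -2.693
vertex 2.214 -3.68 -3.116
endloop
endfacet
facet normal 0.449 -0.026 -0.893
outer loop
vertex 2.693 -4.577 -2.849
vertex 2.214 -3.68 -3.116
vertex 3.154 -3.655 -2.644
endloop
endfacet
facet normal 0.983 0.141 0.117
outer loop
vertex 3.179 -4.425 -1.929
vertex 3.154 -3.655 -2.644
vertex 3.001 -3.434 -1.627
endloop
endfacet
facet normal 0.374 -0.722 0.582
outer loop
vertex 2.255 -4.927 -1.959
vertex 3.179 -4.425 -1.929
vertex 2.446 -4.22 -1.204
endloop
endfacet
facet normal -0.659 -0.750 0.064
outer loop
vertex 1.659 -4.466 -2.693
vertex 2.255 -4.927 -1.959
vertex 1.506 -4.245 -1.676
endloop
endfacet
facet normal -0.686 0.096 -0.721
outer loop
vertex 2.214 -3.68 -3.116
vertex 1.659 -4.466 -2.693
vertex 1.481 -3.475 -2.391
endloop
endfacet
facet normal 0.329 0.647 -0.689
outer loop
vertex 3.154 -3.655 -2.644
vertex 2.214 -3.68 -3.116
vertex 2.405 -2.973 -2.361
endloop
endfacet
facet normal -0.689 -0.033 -0.724
outer loop
vertex 1.162 -2.267 0.386
vertex 1.564 -1.614 -0.026
vertex 1.743 -2.954 -0.136
endloop
endfacet
facet normal -0.461 -0.750 0.474
outer loop
vertex 2.336 -2.926 0.486
vertex 1.162 -2.267 0.386
vertex 1.743 -2.954 -0.136
endloop
endfacet
facet normal -0.689 -0.033 -0.724
outer loop
vertex 1.743 -2.954 -0.136
vertex 1.564 -1.614 -0.026
vertex 2.145 -2.301 -0.548
endloop
endfacet
facet normal 0.558 -0.660 -0.502
outer loop
vertex 2.145 -2.301 -0.548
vertex 2.336 -2.926 0.486
vertex 1.743 -2.954 -0.136
endloop
endfacet
facet normal -0.558 0.660 0.502
outer loop
vertex 1.162 -2.267 0.386
vertex 2.157 -1.586 0.596
vertex 1.564 -1.614 -0.026
endloop
endfacet
facet normal -0.461 -0.750 0.474
outer loop
vertex 1.755 -2.239 1.008
vertex 1.162 -2.267 0.386
vertex 2.336 -2.926 0.486
endloop
endfacet
facet normal -0.558 0.660 0.502
outer loop
vertex 1.755 -2.239 1.008
vertex 2.157 -1.586 0.596
vertex 1.162 -2.267 0.386
endloop
endfacet
facet normal 0.461 0.750 -0.474
outer loop
vertex 1.564 -1.614 -0.026
vertex 2.157 -1.586 0.596
vertex 2.145 -2.301 -0.548
endloop
endfacet
facet normal 0.558 -0.660 -0.502
outer loop
vertex 2.738 -2.273 0.074
vertex 2.336 -2.926 0.486
vertex 2.145 -2.301 -0.548
endloop
endfacet
facet normal 0.461 0.750 -0.474
outer loop
vertex 2.145 -2.301 -0.548
vertex 2.157 -1.586 0.596
vertex 2.738 -2.273 0.074
endloop
endfacet
facet normal 0.689 0.033 0.724
outer loop
vertex 2.738 -2.273 0.074
vertex 1.755 -2.239 1.008
vertex 2.336 -2.926 0.486
endloop
endfacet
facet normal 0.689 0.033 0.724
outer loop
vertex 2.157 -1.586 0.596
vertex 1.755 -2.239 1.008
vertex 2.738 -2.273 0.074
endloop
endfacet

endsolid


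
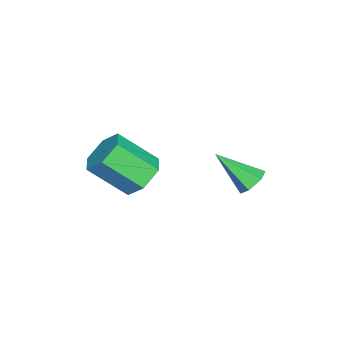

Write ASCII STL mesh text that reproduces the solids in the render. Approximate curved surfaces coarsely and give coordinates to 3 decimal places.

solid 
facet normal 0.065 0.769 -0.636
outer loop
vertex -2.625 2.814 -1.328
vertex -2.95 2.393 -1.871
vertex -3.381 2.813 -1.407
endloop
endfacet
facet normal -0.096 0.385 0.918
outer loop
vertex -2.625 2.814 -1.328
vertex -3.381 2.813 -1.407
vertex -3.09 0.747 -0.509
endloop
endfacet
facet normal 0.064 0.769 -0.637
outer loop
vertex -3.381 2.813 -1.407
vertex -2.95 2.393 -1.871
vertex -3.706 2.391 -1.949
endloop
endfacet
facet normal -0.881 0.079 0.467
outer loop
vertex -3.381 2.813 -1.407
vertex -3.706 2.391 -1.949
vertex -3.09 0.747 -0.509
endloop
endfacet
facet normal 0.064 0.769 -0.637
outer loop
vertex -3.706 2.391 -1.949
vertex -2.95 2.393 -1.871
vertex -3.275 1.971 -2.413
endloop
endfacet
facet normal -0.804 -0.533 -0.264
outer loop
vertex -3.706 2.391 -1.949
vertex -3.275 1.971 -2.413
vertex -3.09 0.747 -0.509
endloop
endfacet
facet normal 0.065 0.768 -0.637
outer loop
vertex -3.275 1.971 -2.413
vertex -2.95 2.393 -1.871
vertex -2.519 1.972 -2.335
endloop
endfacet
facet normal 0.057 -0.837 -0.544
outer loop
vertex -3.275 1.971 -2.413
vertex -2.519 1.972 -2.335
vertex -3.09 0.747 -0.509
endloop
endfacet
facet normal 0.065 0.769 -0.636
outer loop
vertex -2.519 1.972 -2.335
vertex -2.95 2.393 -1.871
vertex -2.194 2.394 -1.792
endloop
endfacet
facet normal 0.843 -0.530 -0.092
outer loop
vertex -2.519 1.972 -2.335
vertex -2.194 2.394 -1.792
vertex -3.09 0.747 -0.509
endloop
endfacet
facet normal 0.065 0.769 -0.636
outer loop
vertex -2.194 2.394 -1.792
vertex -2.95 2.393 -1.871
vertex -2.625 2.814 -1.328
endloop
endfacet
facet normal 0.766 0.081 0.638
outer loop
vertex -2.194 2.394 -1.792
vertex -2.625 2.814 -1.328
vertex -3.09 0.747 -0.509
endloop
endfacet
facet normal -0.128 0.741 -0.659
outer loop
vertex 2.459 -1.355 0.722
vertex 1.714 -0.949 1.324
vertex 2.705 -0.66 1.456
endloop
endfacet
facet normal 0.963 -0.065 -0.261
outer loop
vertex 2.459 -1.355 0.722
vertex 2.705 -0.66 1.456
vertex 2.73 -2.918 2.114
endloop
endfacet
facet normal 0.963 -0.065 -0.261
outer loop
vertex 2.73 -2.918 2.114
vertex 2.705 -0.66 1.456
vertex 2.976 -2.223 2.847
endloop
endfacet
facet normal 0.128 -0.741 0.659
outer loop
vertex 2.73 -2.918 2.114
vertex 2.976 -2.223 2.847
vertex 1.986 -2.511 2.716
endloop
endfacet
facet normal -0.128 0.740 -0.660
outer loop
vertex 2.705 -0.66 1.456
vertex 1.714 -0.949 1.324
vertex 1.96 -0.253 2.057
endloop
endfacet
facet normal 0.686 0.546 0.480
outer loop
vertex 2.705 -0.66 1.456
vertex 1.96 -0.253 2.057
vertex 2.976 -2.223 2.847
endloop
endfacet
facet normal 0.687 0.546 0.479
outer loop
vertex 2.976 -2.223 2.847
vertex 1.96 -0.253 2.057
vertex 2.232 -1.816 3.449
endloop
endfacet
facet normal 0.128 -0.741 0.659
outer loop
vertex 2.976 -2.223 2.847
vertex 2.232 -1.816 3.449
vertex 1.986 -2.511 2.716
endloop
endfacet
facet normal -0.129 0.740 -0.660
outer loop
vertex 1.96 -0.253 2.057
vertex 1.714 -0.949 1.324
vertex 0.97 -0.542 1.926
endloop
endfacet
facet normal -0.277 0.612 0.741
outer loop
vertex 1.96 -0.253 2.057
vertex 0.97 -0.542 1.926
vertex 2.232 -1.816 3.449
endloop
endfacet
facet normal -0.276 0.612 0.741
outer loop
vertex 2.232 -1.816 3.449
vertex 0.97 -0.542 1.926
vertex 1.241 -2.105 3.318
endloop
endfacet
facet normal 0.129 -0.741 0.659
outer loop
vertex 2.232 -1.816 3.449
vertex 1.241 -2.105 3.318
vertex 1.986 -2.511 2.716
endloop
endfacet
facet normal -0.128 0.741 -0.659
outer loop
vertex 0.97 -0.542 1.926
vertex 1.714 -0.949 1.324
vertex 0.724 -1.237 1.193
endloop
endfacet
facet normal -0.963 0.066 0.261
outer loop
vertex 0.97 -0.542 1.926
vertex 0.724 -1.237 1.193
vertex 1.241 -2.105 3.318
endloop
endfacet
facet normal -0.963 0.065 0.261
outer loop
vertex 1.241 -2.105 3.318
vertex 0.724 -1.237 1.193
vertex 0.995 -2.8 2.584
endloop
endfacet
facet normal 0.128 -0.741 0.659
outer loop
vertex 1.241 -2.105 3.318
vertex 0.995 -2.8 2.584
vertex 1.986 -2.511 2.716
endloop
endfacet
facet normal -0.128 0.741 -0.659
outer loop
vertex 0.724 -1.237 1.193
vertex 1.714 -0.949 1.324
vertex 1.468 -1.644 0.591
endloop
endfacet
facet normal -0.687 -0.546 -0.480
outer loop
vertex 0.724 -1.237 1.193
vertex 1.468 -1.644 0.591
vertex 0.995 -2.8 2.584
endloop
endfacet
facet normal -0.686 -0.547 -0.480
outer loop
vertex 0.995 -2.8 2.584
vertex 1.468 -1.644 0.591
vertex 1.74 -3.207 1.983
endloop
endfacet
facet normal 0.128 -0.740 0.660
outer loop
vertex 0.995 -2.8 2.584
vertex 1.74 -3.207 1.983
vertex 1.986 -2.511 2.716
endloop
endfacet
facet normal -0.129 0.741 -0.659
outer loop
vertex 1.468 -1.644 0.591
vertex 1.714 -0.949 1.324
vertex 2.459 -1.355 0.722
endloop
endfacet
facet normal 0.276 -0.612 -0.741
outer loop
vertex 1.468 -1.644 0.591
vertex 2.459 -1.355 0.722
vertex 1.74 -3.207 1.983
endloop
endfacet
facet normal 0.277 -0.612 -0.741
outer loop
vertex 1.74 -3.207 1.983
vertex 2.459 -1.355 0.722
vertex 2.73 -2.918 2.114
endloop
endfacet
facet normal 0.129 -0.740 0.660
outer loop
vertex 1.74 -3.207 1.983
vertex 2.73 -2.918 2.114
vertex 1.986 -2.511 2.716
endloop
endfacet

endsolid


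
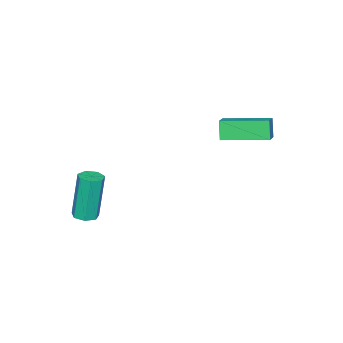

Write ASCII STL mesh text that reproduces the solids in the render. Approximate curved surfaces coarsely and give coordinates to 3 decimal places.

solid 
facet normal -0.837 -0.376 -0.397
outer loop
vertex -3.365 0.793 -0.627
vertex -4.193 2.424 -0.427
vertex -3.094 1.028 -1.42
endloop
endfacet
facet normal 0.449 -0.887 -0.109
outer loop
vertex -2.407 1.336 -1.093
vertex -3.365 0.793 -0.627
vertex -3.094 1.028 -1.42
endloop
endfacet
facet normal -0.837 -0.375 -0.399
outer loop
vertex -3.094 1.028 -1.42
vertex -4.193 2.424 -0.427
vertex -3.921 2.659 -1.219
endloop
endfacet
facet normal 0.312 0.271 -0.911
outer loop
vertex -3.921 2.659 -1.219
vertex -2.407 1.336 -1.093
vertex -3.094 1.028 -1.42
endloop
endfacet
facet normal -0.312 -0.270 0.911
outer loop
vertex -3.365 0.793 -0.627
vertex -3.506 2.732 -0.1
vertex -4.193 2.424 -0.427
endloop
endfacet
facet normal 0.450 -0.887 -0.109
outer loop
vertex -2.679 1.101 -0.301
vertex -3.365 0.793 -0.627
vertex -2.407 1.336 -1.093
endloop
endfacet
facet normal -0.312 -0.270 0.911
outer loop
vertex -2.679 1.101 -0.301
vertex -3.506 2.732 -0.1
vertex -3.365 0.793 -0.627
endloop
endfacet
facet normal -0.449 0.887 0.109
outer loop
vertex -4.193 2.424 -0.427
vertex -3.506 2.732 -0.1
vertex -3.921 2.659 -1.219
endloop
endfacet
facet normal 0.312 0.270 -0.911
outer loop
vertex -3.235 2.967 -0.893
vertex -2.407 1.336 -1.093
vertex -3.921 2.659 -1.219
endloop
endfacet
facet normal -0.450 0.886 0.109
outer loop
vertex -3.921 2.659 -1.219
vertex -3.506 2.732 -0.1
vertex -3.235 2.967 -0.893
endloop
endfacet
facet normal 0.837 0.376 0.399
outer loop
vertex -3.235 2.967 -0.893
vertex -2.679 1.101 -0.301
vertex -2.407 1.336 -1.093
endloop
endfacet
facet normal 0.837 0.376 0.397
outer loop
vertex -3.506 2.732 -0.1
vertex -2.679 1.101 -0.301
vertex -3.235 2.967 -0.893
endloop
endfacet
facet normal 0.169 -0.028 -0.985
outer loop
vertex 1.892 -2.058 -4.289
vertex 1.406 -1.926 -4.376
vertex 1.812 -1.623 -4.315
endloop
endfacet
facet normal 0.969 0.188 0.160
outer loop
vertex 1.892 -2.058 -4.289
vertex 1.812 -1.623 -4.315
vertex 1.559 -2.005 -2.338
endloop
endfacet
facet normal 0.969 0.188 0.160
outer loop
vertex 1.559 -2.005 -2.338
vertex 1.812 -1.623 -4.315
vertex 1.479 -1.57 -2.364
endloop
endfacet
facet normal -0.167 0.028 0.986
outer loop
vertex 1.559 -2.005 -2.338
vertex 1.479 -1.57 -2.364
vertex 1.074 -1.874 -2.424
endloop
endfacet
facet normal 0.168 -0.026 -0.985
outer loop
vertex 1.812 -1.623 -4.315
vertex 1.406 -1.926 -4.376
vertex 1.427 -1.417 -4.386
endloop
endfacet
facet normal 0.463 0.885 0.055
outer loop
vertex 1.812 -1.623 -4.315
vertex 1.427 -1.417 -4.386
vertex 1.479 -1.57 -2.364
endloop
endfacet
facet normal 0.463 0.885 0.055
outer loop
vertex 1.479 -1.57 -2.364
vertex 1.427 -1.417 -4.386
vertex 1.094 -1.364 -2.435
endloop
endfacet
facet normal -0.167 0.028 0.986
outer loop
vertex 1.479 -1.57 -2.364
vertex 1.094 -1.364 -2.435
vertex 1.074 -1.874 -2.424
endloop
endfacet
facet normal 0.167 -0.026 -0.986
outer loop
vertex 1.427 -1.417 -4.386
vertex 1.406 -1.926 -4.376
vertex 1.026 -1.595 -4.449
endloop
endfacet
facet normal -0.392 0.915 -0.092
outer loop
vertex 1.427 -1.417 -4.386
vertex 1.026 -1.595 -4.449
vertex 1.094 -1.364 -2.435
endloop
endfacet
facet normal -0.393 0.915 -0.092
outer loop
vertex 1.094 -1.364 -2.435
vertex 1.026 -1.595 -4.449
vertex 0.694 -1.542 -2.498
endloop
endfacet
facet normal -0.168 0.028 0.985
outer loop
vertex 1.094 -1.364 -2.435
vertex 0.694 -1.542 -2.498
vertex 1.074 -1.874 -2.424
endloop
endfacet
facet normal 0.167 -0.026 -0.986
outer loop
vertex 1.026 -1.595 -4.449
vertex 1.406 -1.926 -4.376
vertex 0.912 -2.022 -4.457
endloop
endfacet
facet normal -0.951 0.257 -0.169
outer loop
vertex 1.026 -1.595 -4.449
vertex 0.912 -2.022 -4.457
vertex 0.694 -1.542 -2.498
endloop
endfacet
facet normal -0.951 0.259 -0.169
outer loop
vertex 0.694 -1.542 -2.498
vertex 0.912 -2.022 -4.457
vertex 0.579 -1.969 -2.506
endloop
endfacet
facet normal -0.168 0.027 0.985
outer loop
vertex 0.694 -1.542 -2.498
vertex 0.579 -1.969 -2.506
vertex 1.074 -1.874 -2.424
endloop
endfacet
facet normal 0.167 -0.026 -0.986
outer loop
vertex 0.912 -2.022 -4.457
vertex 1.406 -1.926 -4.376
vertex 1.17 -2.378 -4.404
endloop
endfacet
facet normal -0.795 -0.594 -0.120
outer loop
vertex 0.912 -2.022 -4.457
vertex 1.17 -2.378 -4.404
vertex 0.579 -1.969 -2.506
endloop
endfacet
facet normal -0.795 -0.594 -0.120
outer loop
vertex 0.579 -1.969 -2.506
vertex 1.17 -2.378 -4.404
vertex 0.837 -2.325 -2.452
endloop
endfacet
facet normal -0.168 0.027 0.985
outer loop
vertex 0.579 -1.969 -2.506
vertex 0.837 -2.325 -2.452
vertex 1.074 -1.874 -2.424
endloop
endfacet
facet normal 0.169 -0.027 -0.985
outer loop
vertex 1.17 -2.378 -4.404
vertex 1.406 -1.926 -4.376
vertex 1.606 -2.393 -4.329
endloop
endfacet
facet normal -0.038 -0.999 0.021
outer loop
vertex 1.17 -2.378 -4.404
vertex 1.606 -2.393 -4.329
vertex 0.837 -2.325 -2.452
endloop
endfacet
facet normal -0.038 -0.999 0.021
outer loop
vertex 0.837 -2.325 -2.452
vertex 1.606 -2.393 -4.329
vertex 1.273 -2.34 -2.378
endloop
endfacet
facet normal -0.166 0.026 0.986
outer loop
vertex 0.837 -2.325 -2.452
vertex 1.273 -2.34 -2.378
vertex 1.074 -1.874 -2.424
endloop
endfacet
facet normal 0.169 -0.027 -0.985
outer loop
vertex 1.606 -2.393 -4.329
vertex 1.406 -1.926 -4.376
vertex 1.892 -2.058 -4.289
endloop
endfacet
facet normal 0.744 -0.652 0.145
outer loop
vertex 1.606 -2.393 -4.329
vertex 1.892 -2.058 -4.289
vertex 1.273 -2.34 -2.378
endloop
endfacet
facet normal 0.744 -0.652 0.145
outer loop
vertex 1.273 -2.34 -2.378
vertex 1.892 -2.058 -4.289
vertex 1.559 -2.005 -2.338
endloop
endfacet
facet normal -0.168 0.026 0.985
outer loop
vertex 1.273 -2.34 -2.378
vertex 1.559 -2.005 -2.338
vertex 1.074 -1.874 -2.424
endloop
endfacet

endsolid


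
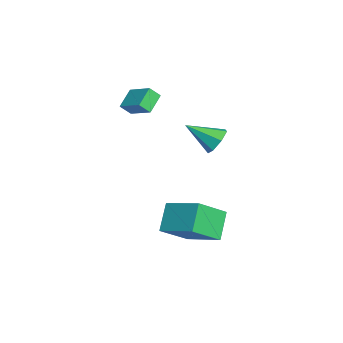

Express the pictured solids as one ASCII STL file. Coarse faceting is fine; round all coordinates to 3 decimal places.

solid 
facet normal 0.179 0.832 -0.524
outer loop
vertex -2.486 0.72 -1.18
vertex -2.777 1.218 -0.489
vertex -1.942 0.93 -0.661
endloop
endfacet
facet normal 0.572 -0.768 -0.289
outer loop
vertex -2.486 0.72 -1.18
vertex -1.942 0.93 -0.661
vertex -3.123 -0.398 0.529
endloop
endfacet
facet normal 0.179 0.833 -0.524
outer loop
vertex -1.942 0.93 -0.661
vertex -2.777 1.218 -0.489
vertex -2.026 1.356 -0.013
endloop
endfacet
facet normal 0.834 -0.406 0.375
outer loop
vertex -1.942 0.93 -0.661
vertex -2.026 1.356 -0.013
vertex -3.123 -0.398 0.529
endloop
endfacet
facet normal 0.179 0.833 -0.523
outer loop
vertex -2.026 1.356 -0.013
vertex -2.777 1.218 -0.489
vertex -2.675 1.678 0.278
endloop
endfacet
facet normal 0.417 0.020 0.909
outer loop
vertex -2.026 1.356 -0.013
vertex -2.675 1.678 0.278
vertex -3.123 -0.398 0.529
endloop
endfacet
facet normal 0.179 0.833 -0.523
outer loop
vertex -2.675 1.678 0.278
vertex -2.777 1.218 -0.489
vertex -3.401 1.654 -0.009
endloop
endfacet
facet normal -0.366 0.189 0.911
outer loop
vertex -2.675 1.678 0.278
vertex -3.401 1.654 -0.009
vertex -3.123 -0.398 0.529
endloop
endfacet
facet normal 0.178 0.832 -0.525
outer loop
vertex -3.401 1.654 -0.009
vertex -2.777 1.218 -0.489
vertex -3.657 1.3 -0.657
endloop
endfacet
facet normal -0.925 -0.026 0.379
outer loop
vertex -3.401 1.654 -0.009
vertex -3.657 1.3 -0.657
vertex -3.123 -0.398 0.529
endloop
endfacet
facet normal 0.178 0.833 -0.524
outer loop
vertex -3.657 1.3 -0.657
vertex -2.777 1.218 -0.489
vertex -3.25 0.885 -1.178
endloop
endfacet
facet normal -0.839 -0.463 -0.286
outer loop
vertex -3.657 1.3 -0.657
vertex -3.25 0.885 -1.178
vertex -3.123 -0.398 0.529
endloop
endfacet
facet normal 0.178 0.832 -0.525
outer loop
vertex -3.25 0.885 -1.178
vertex -2.777 1.218 -0.489
vertex -2.486 0.72 -1.18
endloop
endfacet
facet normal -0.173 -0.793 -0.584
outer loop
vertex -3.25 0.885 -1.178
vertex -2.486 0.72 -1.18
vertex -3.123 -0.398 0.529
endloop
endfacet
facet normal -0.402 0.695 -0.596
outer loop
vertex 0.301 -0.161 -3.687
vertex 1.675 1.345 -2.859
vertex 1.453 -0.541 -4.906
endloop
endfacet
facet normal -0.624 -0.684 -0.377
outer loop
vertex 2.265 -1.945 -3.701
vertex 0.301 -0.161 -3.687
vertex 1.453 -0.541 -4.906
endloop
endfacet
facet normal -0.402 0.695 -0.596
outer loop
vertex 1.453 -0.541 -4.906
vertex 1.675 1.345 -2.859
vertex 2.826 0.965 -4.078
endloop
endfacet
facet normal 0.670 -0.221 -0.709
outer loop
vertex 2.826 0.965 -4.078
vertex 2.265 -1.945 -3.701
vertex 1.453 -0.541 -4.906
endloop
endfacet
facet normal -0.670 0.221 0.709
outer loop
vertex 0.301 -0.161 -3.687
vertex 2.487 -0.059 -1.654
vertex 1.675 1.345 -2.859
endloop
endfacet
facet normal -0.624 -0.684 -0.376
outer loop
vertex 1.114 -1.565 -2.482
vertex 0.301 -0.161 -3.687
vertex 2.265 -1.945 -3.701
endloop
endfacet
facet normal -0.670 0.221 0.709
outer loop
vertex 1.114 -1.565 -2.482
vertex 2.487 -0.059 -1.654
vertex 0.301 -0.161 -3.687
endloop
endfacet
facet normal 0.625 0.684 0.376
outer loop
vertex 1.675 1.345 -2.859
vertex 2.487 -0.059 -1.654
vertex 2.826 0.965 -4.078
endloop
endfacet
facet normal 0.670 -0.221 -0.709
outer loop
vertex 3.639 -0.439 -2.873
vertex 2.265 -1.945 -3.701
vertex 2.826 0.965 -4.078
endloop
endfacet
facet normal 0.624 0.685 0.376
outer loop
vertex 2.826 0.965 -4.078
vertex 2.487 -0.059 -1.654
vertex 3.639 -0.439 -2.873
endloop
endfacet
facet normal 0.402 -0.695 0.596
outer loop
vertex 3.639 -0.439 -2.873
vertex 1.114 -1.565 -2.482
vertex 2.265 -1.945 -3.701
endloop
endfacet
facet normal 0.402 -0.695 0.597
outer loop
vertex 2.487 -0.059 -1.654
vertex 1.114 -1.565 -2.482
vertex 3.639 -0.439 -2.873
endloop
endfacet
facet normal -0.679 -0.595 -0.430
outer loop
vertex -4.512 -3.118 2.412
vertex -4.624 -2.556 1.811
vertex -3.596 -3.669 1.726
endloop
endfacet
facet normal 0.135 -0.677 0.724
outer loop
vertex -2.516 -2.724 2.409
vertex -4.512 -3.118 2.412
vertex -3.596 -3.669 1.726
endloop
endfacet
facet normal -0.680 -0.595 -0.429
outer loop
vertex -3.596 -3.669 1.726
vertex -4.624 -2.556 1.811
vertex -3.708 -3.108 1.125
endloop
endfacet
facet normal 0.721 -0.434 -0.540
outer loop
vertex -3.708 -3.108 1.125
vertex -2.516 -2.724 2.409
vertex -3.596 -3.669 1.726
endloop
endfacet
facet normal -0.721 0.434 0.540
outer loop
vertex -4.512 -3.118 2.412
vertex -3.544 -1.611 2.494
vertex -4.624 -2.556 1.811
endloop
endfacet
facet normal 0.135 -0.676 0.724
outer loop
vertex -3.432 -2.172 3.095
vertex -4.512 -3.118 2.412
vertex -2.516 -2.724 2.409
endloop
endfacet
facet normal -0.721 0.434 0.540
outer loop
vertex -3.432 -2.172 3.095
vertex -3.544 -1.611 2.494
vertex -4.512 -3.118 2.412
endloop
endfacet
facet normal -0.134 0.677 -0.724
outer loop
vertex -4.624 -2.556 1.811
vertex -3.544 -1.611 2.494
vertex -3.708 -3.108 1.125
endloop
endfacet
facet normal 0.721 -0.434 -0.540
outer loop
vertex -2.628 -2.162 1.808
vertex -2.516 -2.724 2.409
vertex -3.708 -3.108 1.125
endloop
endfacet
facet normal -0.135 0.677 -0.724
outer loop
vertex -3.708 -3.108 1.125
vertex -3.544 -1.611 2.494
vertex -2.628 -2.162 1.808
endloop
endfacet
facet normal 0.680 0.595 0.429
outer loop
vertex -2.628 -2.162 1.808
vertex -3.432 -2.172 3.095
vertex -2.516 -2.724 2.409
endloop
endfacet
facet normal 0.679 0.595 0.429
outer loop
vertex -3.544 -1.611 2.494
vertex -3.432 -2.172 3.095
vertex -2.628 -2.162 1.808
endloop
endfacet

endsolid


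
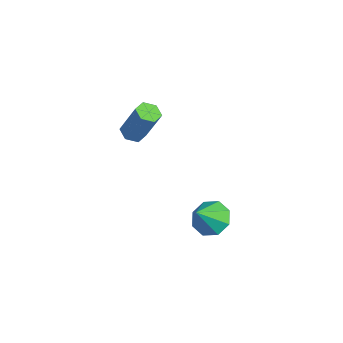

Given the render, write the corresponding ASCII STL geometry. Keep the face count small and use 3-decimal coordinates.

solid 
facet normal -0.274 0.592 -0.758
outer loop
vertex 3.347 3.707 -3.57
vertex 2.899 4.361 -2.897
vertex 3.848 4.269 -3.312
endloop
endfacet
facet normal 0.769 -0.625 -0.134
outer loop
vertex 3.347 3.707 -3.57
vertex 3.848 4.269 -3.312
vertex 3.381 3.319 -1.563
endloop
endfacet
facet normal -0.274 0.592 -0.758
outer loop
vertex 3.848 4.269 -3.312
vertex 2.899 4.361 -2.897
vertex 3.793 4.885 -2.811
endloop
endfacet
facet normal 0.973 -0.086 0.213
outer loop
vertex 3.848 4.269 -3.312
vertex 3.793 4.885 -2.811
vertex 3.381 3.319 -1.563
endloop
endfacet
facet normal -0.274 0.592 -0.758
outer loop
vertex 3.793 4.885 -2.811
vertex 2.899 4.361 -2.897
vertex 3.214 5.194 -2.36
endloop
endfacet
facet normal 0.684 0.336 0.648
outer loop
vertex 3.793 4.885 -2.811
vertex 3.214 5.194 -2.36
vertex 3.381 3.319 -1.563
endloop
endfacet
facet normal -0.274 0.592 -0.758
outer loop
vertex 3.214 5.194 -2.36
vertex 2.899 4.361 -2.897
vertex 2.451 5.015 -2.224
endloop
endfacet
facet normal 0.070 0.396 0.916
outer loop
vertex 3.214 5.194 -2.36
vertex 2.451 5.015 -2.224
vertex 3.381 3.319 -1.563
endloop
endfacet
facet normal -0.274 0.592 -0.758
outer loop
vertex 2.451 5.015 -2.224
vertex 2.899 4.361 -2.897
vertex 1.95 4.453 -2.482
endloop
endfacet
facet normal -0.507 0.057 0.860
outer loop
vertex 2.451 5.015 -2.224
vertex 1.95 4.453 -2.482
vertex 3.381 3.319 -1.563
endloop
endfacet
facet normal -0.274 0.592 -0.758
outer loop
vertex 1.95 4.453 -2.482
vertex 2.899 4.361 -2.897
vertex 2.005 3.837 -2.983
endloop
endfacet
facet normal -0.711 -0.481 0.513
outer loop
vertex 1.95 4.453 -2.482
vertex 2.005 3.837 -2.983
vertex 3.381 3.319 -1.563
endloop
endfacet
facet normal -0.274 0.592 -0.757
outer loop
vertex 2.005 3.837 -2.983
vertex 2.899 4.361 -2.897
vertex 2.583 3.528 -3.434
endloop
endfacet
facet normal -0.421 -0.903 0.079
outer loop
vertex 2.005 3.837 -2.983
vertex 2.583 3.528 -3.434
vertex 3.381 3.319 -1.563
endloop
endfacet
facet normal -0.274 0.592 -0.758
outer loop
vertex 2.583 3.528 -3.434
vertex 2.899 4.361 -2.897
vertex 3.347 3.707 -3.57
endloop
endfacet
facet normal 0.192 -0.963 -0.189
outer loop
vertex 2.583 3.528 -3.434
vertex 3.347 3.707 -3.57
vertex 3.381 3.319 -1.563
endloop
endfacet
facet normal -0.352 -0.233 -0.906
outer loop
vertex 0.137 1.198 2.21
vertex -0.222 1.763 2.204
vertex 0.402 1.761 1.962
endloop
endfacet
facet normal 0.848 -0.489 -0.204
outer loop
vertex 0.137 1.198 2.21
vertex 0.402 1.761 1.962
vertex 0.881 1.691 4.122
endloop
endfacet
facet normal 0.847 -0.490 -0.204
outer loop
vertex 0.881 1.691 4.122
vertex 0.402 1.761 1.962
vertex 1.147 2.254 3.873
endloop
endfacet
facet normal 0.353 0.234 0.906
outer loop
vertex 0.881 1.691 4.122
vertex 1.147 2.254 3.873
vertex 0.522 2.257 4.116
endloop
endfacet
facet normal -0.352 -0.233 -0.906
outer loop
vertex 0.402 1.761 1.962
vertex -0.222 1.763 2.204
vertex 0.043 2.326 1.956
endloop
endfacet
facet normal 0.767 0.483 -0.423
outer loop
vertex 0.402 1.761 1.962
vertex 0.043 2.326 1.956
vertex 1.147 2.254 3.873
endloop
endfacet
facet normal 0.767 0.483 -0.423
outer loop
vertex 1.147 2.254 3.873
vertex 0.043 2.326 1.956
vertex 0.788 2.819 3.867
endloop
endfacet
facet normal 0.353 0.234 0.906
outer loop
vertex 1.147 2.254 3.873
vertex 0.788 2.819 3.867
vertex 0.522 2.257 4.116
endloop
endfacet
facet normal -0.353 -0.233 -0.906
outer loop
vertex 0.043 2.326 1.956
vertex -0.222 1.763 2.204
vertex -0.581 2.329 2.198
endloop
endfacet
facet normal -0.080 0.972 -0.219
outer loop
vertex 0.043 2.326 1.956
vertex -0.581 2.329 2.198
vertex 0.788 2.819 3.867
endloop
endfacet
facet normal -0.081 0.972 -0.219
outer loop
vertex 0.788 2.819 3.867
vertex -0.581 2.329 2.198
vertex 0.163 2.822 4.11
endloop
endfacet
facet normal 0.353 0.234 0.906
outer loop
vertex 0.788 2.819 3.867
vertex 0.163 2.822 4.11
vertex 0.522 2.257 4.116
endloop
endfacet
facet normal -0.353 -0.234 -0.906
outer loop
vertex -0.581 2.329 2.198
vertex -0.222 1.763 2.204
vertex -0.847 1.766 2.447
endloop
endfacet
facet normal -0.847 0.490 0.203
outer loop
vertex -0.581 2.329 2.198
vertex -0.847 1.766 2.447
vertex 0.163 2.822 4.11
endloop
endfacet
facet normal -0.848 0.489 0.204
outer loop
vertex 0.163 2.822 4.11
vertex -0.847 1.766 2.447
vertex -0.102 2.259 4.358
endloop
endfacet
facet normal 0.352 0.233 0.906
outer loop
vertex 0.163 2.822 4.11
vertex -0.102 2.259 4.358
vertex 0.522 2.257 4.116
endloop
endfacet
facet normal -0.353 -0.234 -0.906
outer loop
vertex -0.847 1.766 2.447
vertex -0.222 1.763 2.204
vertex -0.488 1.201 2.453
endloop
endfacet
facet normal -0.767 -0.483 0.423
outer loop
vertex -0.847 1.766 2.447
vertex -0.488 1.201 2.453
vertex -0.102 2.259 4.358
endloop
endfacet
facet normal -0.767 -0.483 0.423
outer loop
vertex -0.102 2.259 4.358
vertex -0.488 1.201 2.453
vertex 0.257 1.694 4.364
endloop
endfacet
facet normal 0.352 0.233 0.906
outer loop
vertex -0.102 2.259 4.358
vertex 0.257 1.694 4.364
vertex 0.522 2.257 4.116
endloop
endfacet
facet normal -0.353 -0.234 -0.906
outer loop
vertex -0.488 1.201 2.453
vertex -0.222 1.763 2.204
vertex 0.137 1.198 2.21
endloop
endfacet
facet normal 0.081 -0.972 0.219
outer loop
vertex -0.488 1.201 2.453
vertex 0.137 1.198 2.21
vertex 0.257 1.694 4.364
endloop
endfacet
facet normal 0.080 -0.972 0.219
outer loop
vertex 0.257 1.694 4.364
vertex 0.137 1.198 2.21
vertex 0.881 1.691 4.122
endloop
endfacet
facet normal 0.353 0.233 0.906
outer loop
vertex 0.257 1.694 4.364
vertex 0.881 1.691 4.122
vertex 0.522 2.257 4.116
endloop
endfacet

endsolid


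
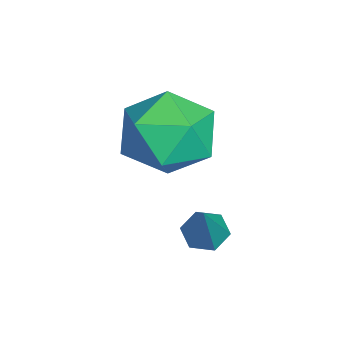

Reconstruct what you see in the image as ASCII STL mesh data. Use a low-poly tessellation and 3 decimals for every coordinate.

solid 
facet normal -0.681 0.386 0.623
outer loop
vertex -2.594 2.963 -0.682
vertex -1.865 2.876 0.169
vertex -1.898 3.815 -0.449
endloop
endfacet
facet normal -0.769 0.639 -0.039
outer loop
vertex -2.594 2.963 -0.682
vertex -1.898 3.815 -0.449
vertex -2.088 3.521 -1.518
endloop
endfacet
facet normal -0.876 0.084 -0.474
outer loop
vertex -2.594 2.963 -0.682
vertex -2.088 3.521 -1.518
vertex -2.173 2.4 -1.56
endloop
endfacet
facet normal -0.856 -0.511 -0.082
outer loop
vertex -2.594 2.963 -0.682
vertex -2.173 2.4 -1.56
vertex -2.035 2.001 -0.518
endloop
endfacet
facet normal -0.734 -0.325 0.596
outer loop
vertex -2.594 2.963 -0.682
vertex -2.035 2.001 -0.518
vertex -1.865 2.876 0.169
endloop
endfacet
facet normal -0.161 0.959 -0.235
outer loop
vertex -2.088 3.521 -1.518
vertex -1.898 3.815 -0.449
vertex -1.045 3.779 -1.182
endloop
endfacet
facet normal -0.019 0.549 0.835
outer loop
vertex -1.898 3.815 -0.449
vertex -1.865 2.876 0.169
vertex -0.907 3.38 -0.14
endloop
endfacet
facet normal -0.106 -0.601 0.792
outer loop
vertex -1.865 2.876 0.169
vertex -2.035 2.001 -0.518
vertex -0.992 2.259 -0.182
endloop
endfacet
facet normal -0.301 -0.903 -0.306
outer loop
vertex -2.035 2.001 -0.518
vertex -2.173 2.4 -1.56
vertex -1.182 1.965 -1.251
endloop
endfacet
facet normal -0.335 0.061 -0.940
outer loop
vertex -2.173 2.4 -1.56
vertex -2.088 3.521 -1.518
vertex -1.215 2.904 -1.869
endloop
endfacet
facet normal 0.856 0.511 0.082
outer loop
vertex -0.486 2.817 -1.018
vertex -1.045 3.779 -1.182
vertex -0.907 3.38 -0.14
endloop
endfacet
facet normal 0.876 -0.084 0.474
outer loop
vertex -0.486 2.817 -1.018
vertex -0.907 3.38 -0.14
vertex -0.992 2.259 -0.182
endloop
endfacet
facet normal 0.769 -0.639 0.039
outer loop
vertex -0.486 2.817 -1.018
vertex -0.992 2.259 -0.182
vertex -1.182 1.965 -1.251
endloop
endfacet
facet normal 0.681 -0.386 -0.623
outer loop
vertex -0.486 2.817 -1.018
vertex -1.182 1.965 -1.251
vertex -1.215 2.904 -1.869
endloop
endfacet
facet normal 0.734 0.325 -0.596
outer loop
vertex -0.486 2.817 -1.018
vertex -1.215 2.904 -1.869
vertex -1.045 3.779 -1.182
endloop
endfacet
facet normal 0.301 0.903 0.306
outer loop
vertex -0.907 3.38 -0.14
vertex -1.045 3.779 -1.182
vertex -1.898 3.815 -0.449
endloop
endfacet
facet normal 0.335 -0.061 0.940
outer loop
vertex -0.992 2.259 -0.182
vertex -0.907 3.38 -0.14
vertex -1.865 2.876 0.169
endloop
endfacet
facet normal 0.161 -0.959 0.235
outer loop
vertex -1.182 1.965 -1.251
vertex -0.992 2.259 -0.182
vertex -2.035 2.001 -0.518
endloop
endfacet
facet normal 0.019 -0.549 -0.835
outer loop
vertex -1.215 2.904 -1.869
vertex -1.182 1.965 -1.251
vertex -2.173 2.4 -1.56
endloop
endfacet
facet normal 0.106 0.601 -0.792
outer loop
vertex -1.045 3.779 -1.182
vertex -1.215 2.904 -1.869
vertex -2.088 3.521 -1.518
endloop
endfacet
facet normal -0.550 0.016 -0.835
outer loop
vertex -0.003 3.376 -3.146
vertex -0.34 3.684 -2.918
vertex 0.054 3.882 -3.174
endloop
endfacet
facet normal 0.944 -0.123 -0.306
outer loop
vertex -0.003 3.376 -3.146
vertex 0.054 3.882 -3.174
vertex 0.54 3.656 -1.582
endloop
endfacet
facet normal -0.551 0.019 -0.834
outer loop
vertex 0.054 3.882 -3.174
vertex -0.34 3.684 -2.918
vertex -0.282 4.19 -2.945
endloop
endfacet
facet normal 0.640 0.763 -0.087
outer loop
vertex 0.054 3.882 -3.174
vertex -0.282 4.19 -2.945
vertex 0.54 3.656 -1.582
endloop
endfacet
facet normal -0.549 0.018 -0.836
outer loop
vertex -0.282 4.19 -2.945
vertex -0.34 3.684 -2.918
vertex -0.677 3.992 -2.69
endloop
endfacet
facet normal -0.158 0.883 0.441
outer loop
vertex -0.282 4.19 -2.945
vertex -0.677 3.992 -2.69
vertex 0.54 3.656 -1.582
endloop
endfacet
facet normal -0.549 0.017 -0.835
outer loop
vertex -0.677 3.992 -2.69
vertex -0.34 3.684 -2.918
vertex -0.734 3.485 -2.663
endloop
endfacet
facet normal -0.652 0.113 0.750
outer loop
vertex -0.677 3.992 -2.69
vertex -0.734 3.485 -2.663
vertex 0.54 3.656 -1.582
endloop
endfacet
facet normal -0.549 0.017 -0.835
outer loop
vertex -0.734 3.485 -2.663
vertex -0.34 3.684 -2.918
vertex -0.397 3.178 -2.891
endloop
endfacet
facet normal -0.346 -0.774 0.530
outer loop
vertex -0.734 3.485 -2.663
vertex -0.397 3.178 -2.891
vertex 0.54 3.656 -1.582
endloop
endfacet
facet normal -0.549 0.017 -0.835
outer loop
vertex -0.397 3.178 -2.891
vertex -0.34 3.684 -2.918
vertex -0.003 3.376 -3.146
endloop
endfacet
facet normal 0.451 -0.893 0.003
outer loop
vertex -0.397 3.178 -2.891
vertex -0.003 3.376 -3.146
vertex 0.54 3.656 -1.582
endloop
endfacet

endsolid
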